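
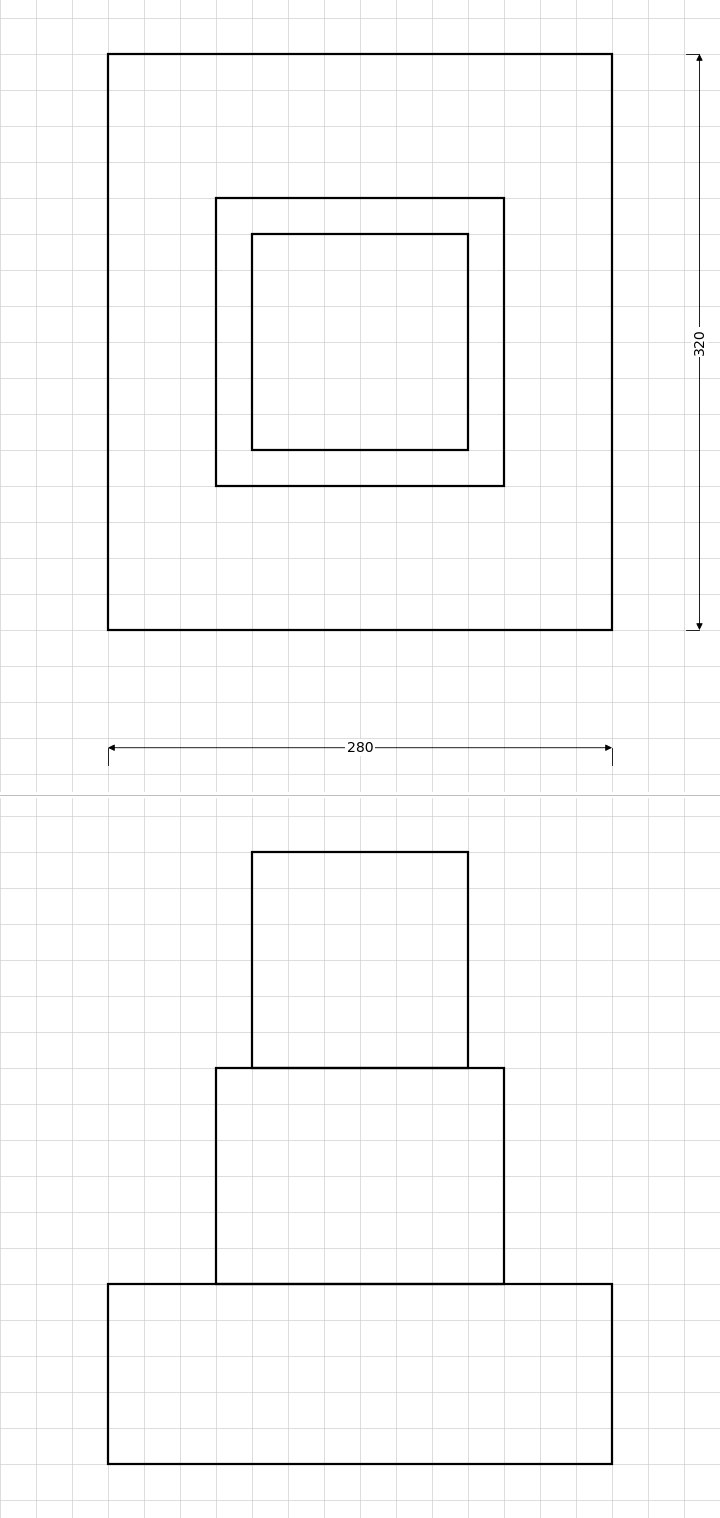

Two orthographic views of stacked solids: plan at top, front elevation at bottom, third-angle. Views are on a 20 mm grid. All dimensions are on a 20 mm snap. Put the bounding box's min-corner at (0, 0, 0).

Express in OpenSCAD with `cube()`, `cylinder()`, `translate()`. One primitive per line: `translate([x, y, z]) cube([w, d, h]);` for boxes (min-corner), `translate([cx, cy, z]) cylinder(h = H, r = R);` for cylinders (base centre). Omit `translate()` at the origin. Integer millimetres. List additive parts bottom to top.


cube([280, 320, 100]);
translate([60, 80, 100]) cube([160, 160, 120]);
translate([80, 100, 220]) cube([120, 120, 120]);


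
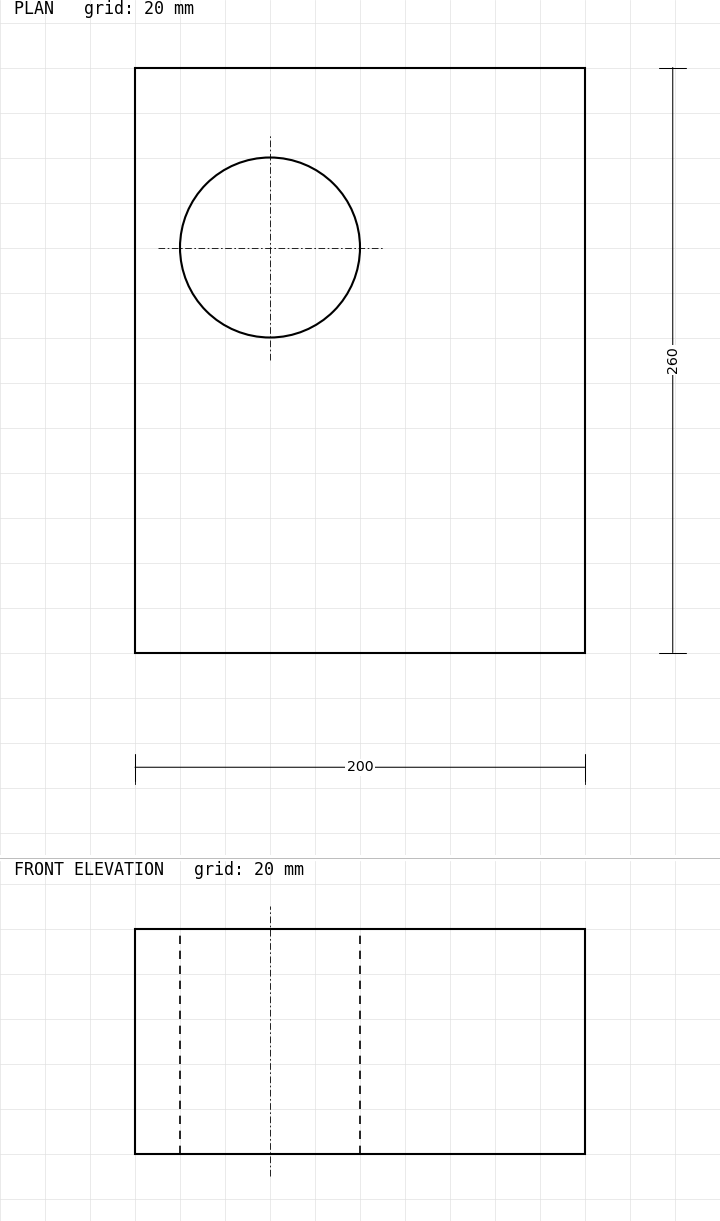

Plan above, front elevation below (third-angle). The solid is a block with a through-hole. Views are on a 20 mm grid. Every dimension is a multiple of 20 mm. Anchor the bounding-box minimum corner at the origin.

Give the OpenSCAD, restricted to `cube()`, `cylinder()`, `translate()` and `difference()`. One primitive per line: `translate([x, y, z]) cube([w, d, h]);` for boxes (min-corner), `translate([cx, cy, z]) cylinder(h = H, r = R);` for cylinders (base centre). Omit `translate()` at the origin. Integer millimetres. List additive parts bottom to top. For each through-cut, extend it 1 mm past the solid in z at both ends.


difference() {
  cube([200, 260, 100]);
  translate([60, 180, -1]) cylinder(h = 102, r = 40);
}


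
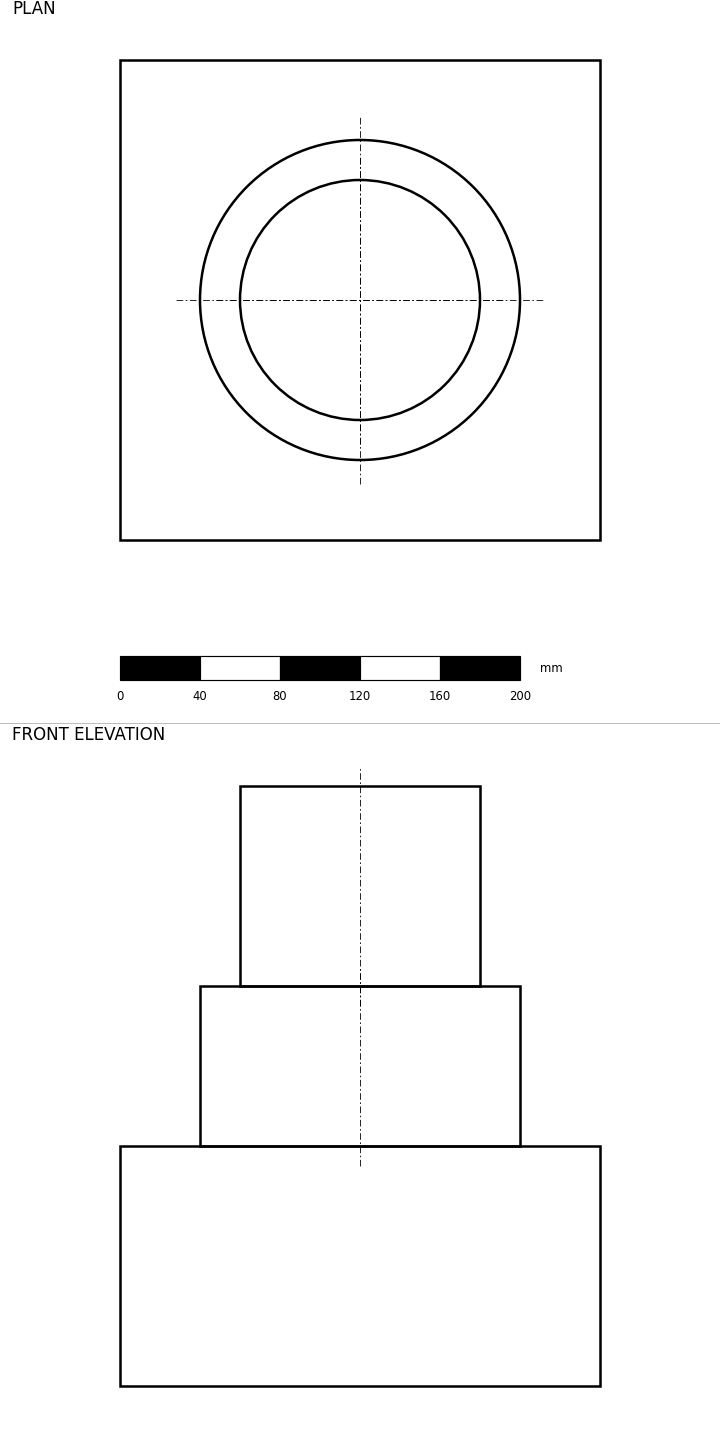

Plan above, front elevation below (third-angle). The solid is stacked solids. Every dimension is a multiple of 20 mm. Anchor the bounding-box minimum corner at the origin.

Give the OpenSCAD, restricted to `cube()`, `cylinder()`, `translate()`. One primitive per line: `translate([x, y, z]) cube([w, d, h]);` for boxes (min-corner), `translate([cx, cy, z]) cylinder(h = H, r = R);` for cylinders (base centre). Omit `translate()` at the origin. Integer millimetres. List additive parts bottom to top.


cube([240, 240, 120]);
translate([120, 120, 120]) cylinder(h = 80, r = 80);
translate([120, 120, 200]) cylinder(h = 100, r = 60);


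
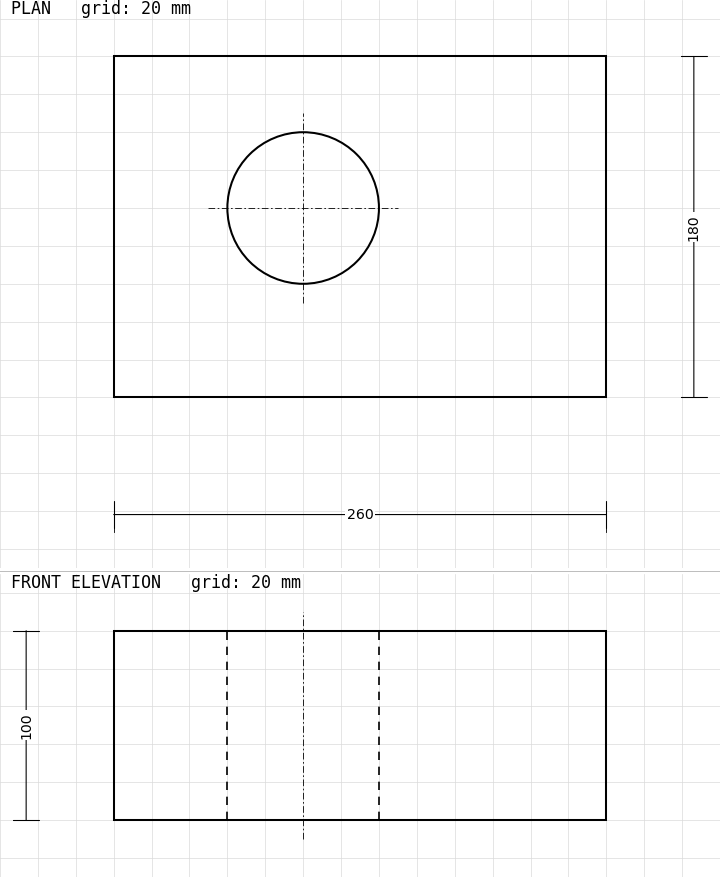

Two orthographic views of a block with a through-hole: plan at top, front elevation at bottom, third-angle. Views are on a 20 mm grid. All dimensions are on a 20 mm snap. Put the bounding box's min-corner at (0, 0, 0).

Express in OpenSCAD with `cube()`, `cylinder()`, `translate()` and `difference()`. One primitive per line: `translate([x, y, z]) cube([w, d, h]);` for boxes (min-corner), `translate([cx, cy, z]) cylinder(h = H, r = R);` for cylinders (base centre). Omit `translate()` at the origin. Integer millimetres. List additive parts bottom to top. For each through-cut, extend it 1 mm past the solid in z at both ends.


difference() {
  cube([260, 180, 100]);
  translate([100, 100, -1]) cylinder(h = 102, r = 40);
}


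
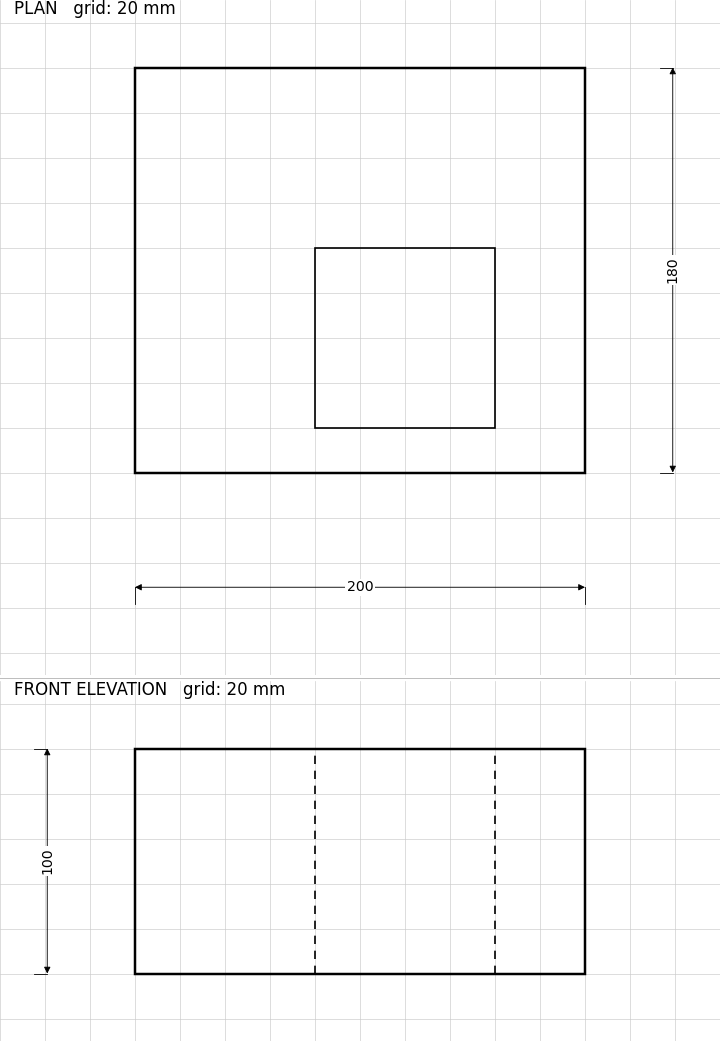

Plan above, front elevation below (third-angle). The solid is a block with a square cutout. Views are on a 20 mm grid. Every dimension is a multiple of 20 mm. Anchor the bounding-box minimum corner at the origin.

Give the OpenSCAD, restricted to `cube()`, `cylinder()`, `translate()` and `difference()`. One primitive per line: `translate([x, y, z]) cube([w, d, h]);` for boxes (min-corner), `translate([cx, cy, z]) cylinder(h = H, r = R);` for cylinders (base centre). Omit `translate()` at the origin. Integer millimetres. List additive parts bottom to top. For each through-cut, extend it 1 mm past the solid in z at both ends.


difference() {
  cube([200, 180, 100]);
  translate([80, 20, -1]) cube([80, 80, 102]);
}


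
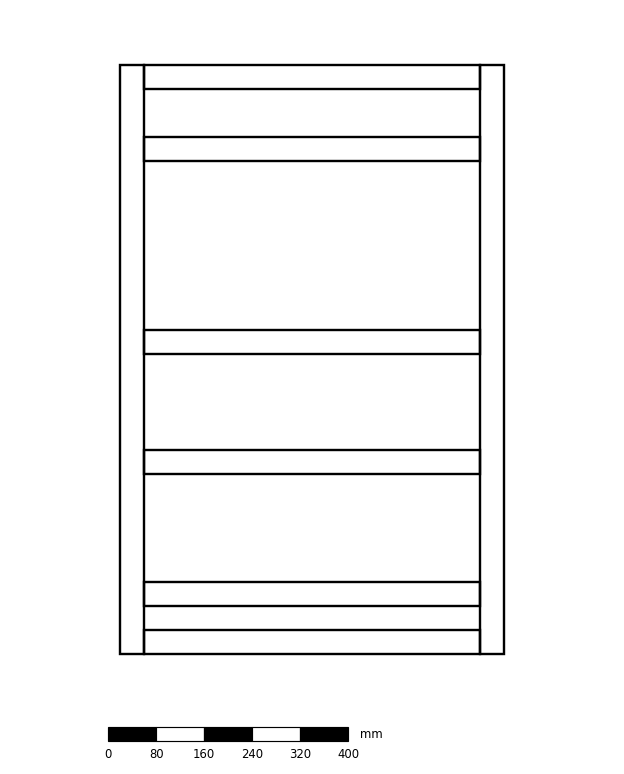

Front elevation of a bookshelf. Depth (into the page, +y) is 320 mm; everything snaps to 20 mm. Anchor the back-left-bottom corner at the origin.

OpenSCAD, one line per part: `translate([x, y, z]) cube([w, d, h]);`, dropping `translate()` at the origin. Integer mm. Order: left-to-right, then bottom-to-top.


cube([40, 320, 980]);
translate([40, 0, 0]) cube([560, 320, 40]);
translate([40, 0, 80]) cube([560, 320, 40]);
translate([40, 0, 300]) cube([560, 320, 40]);
translate([40, 0, 500]) cube([560, 320, 40]);
translate([40, 0, 820]) cube([560, 320, 40]);
translate([40, 0, 940]) cube([560, 320, 40]);
translate([600, 0, 0]) cube([40, 320, 980]);


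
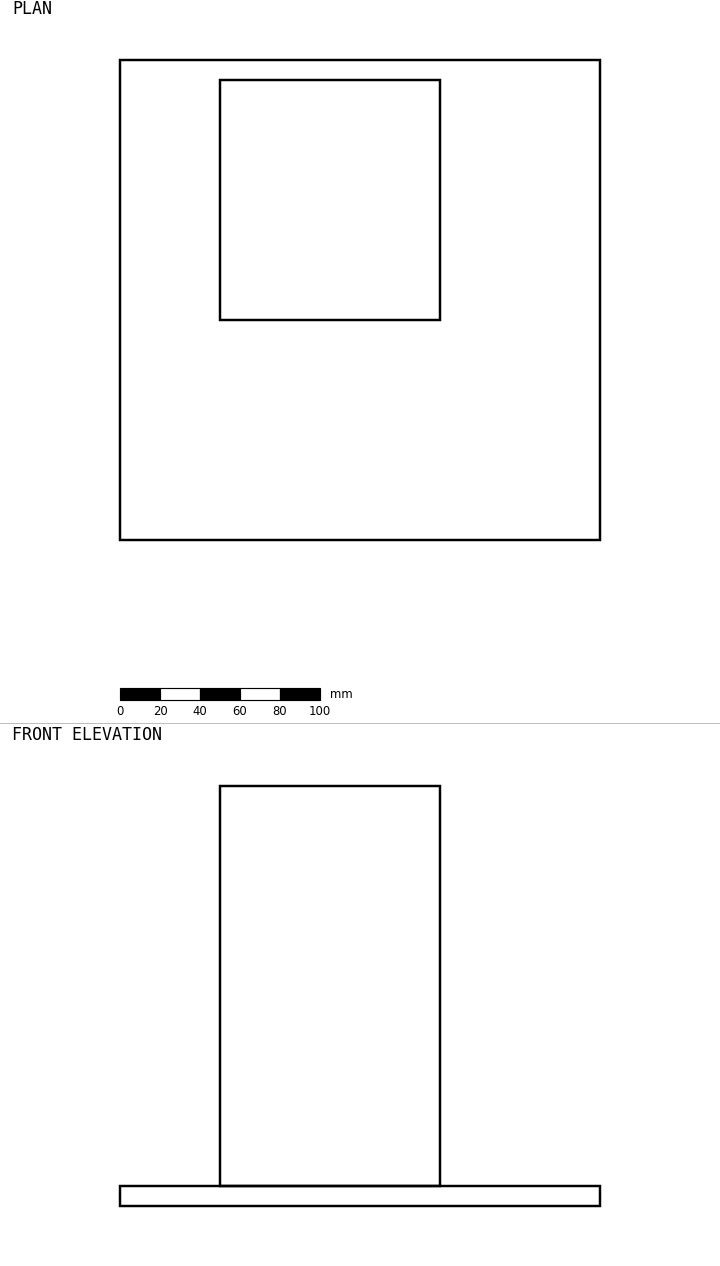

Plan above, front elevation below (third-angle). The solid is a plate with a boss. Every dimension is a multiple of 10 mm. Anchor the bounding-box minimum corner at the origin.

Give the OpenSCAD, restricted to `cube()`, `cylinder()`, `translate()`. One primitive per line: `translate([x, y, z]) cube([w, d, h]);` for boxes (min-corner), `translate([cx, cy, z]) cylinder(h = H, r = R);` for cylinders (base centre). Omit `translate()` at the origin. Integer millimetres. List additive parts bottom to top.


cube([240, 240, 10]);
translate([50, 110, 10]) cube([110, 120, 200]);


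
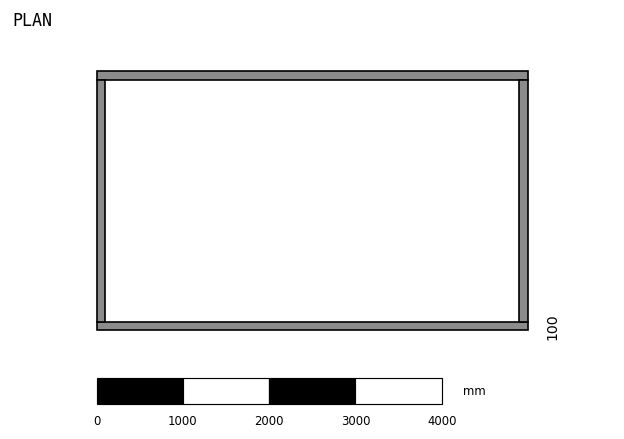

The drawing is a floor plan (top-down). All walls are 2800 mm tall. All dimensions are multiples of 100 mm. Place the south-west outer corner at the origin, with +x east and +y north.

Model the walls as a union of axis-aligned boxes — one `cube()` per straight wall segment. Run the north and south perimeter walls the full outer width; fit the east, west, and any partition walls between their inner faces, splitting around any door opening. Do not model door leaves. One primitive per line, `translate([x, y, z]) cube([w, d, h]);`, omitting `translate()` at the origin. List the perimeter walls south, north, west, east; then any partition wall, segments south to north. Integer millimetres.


cube([5000, 100, 2800]);
translate([0, 2900, 0]) cube([5000, 100, 2800]);
translate([0, 100, 0]) cube([100, 2800, 2800]);
translate([4900, 100, 0]) cube([100, 2800, 2800]);


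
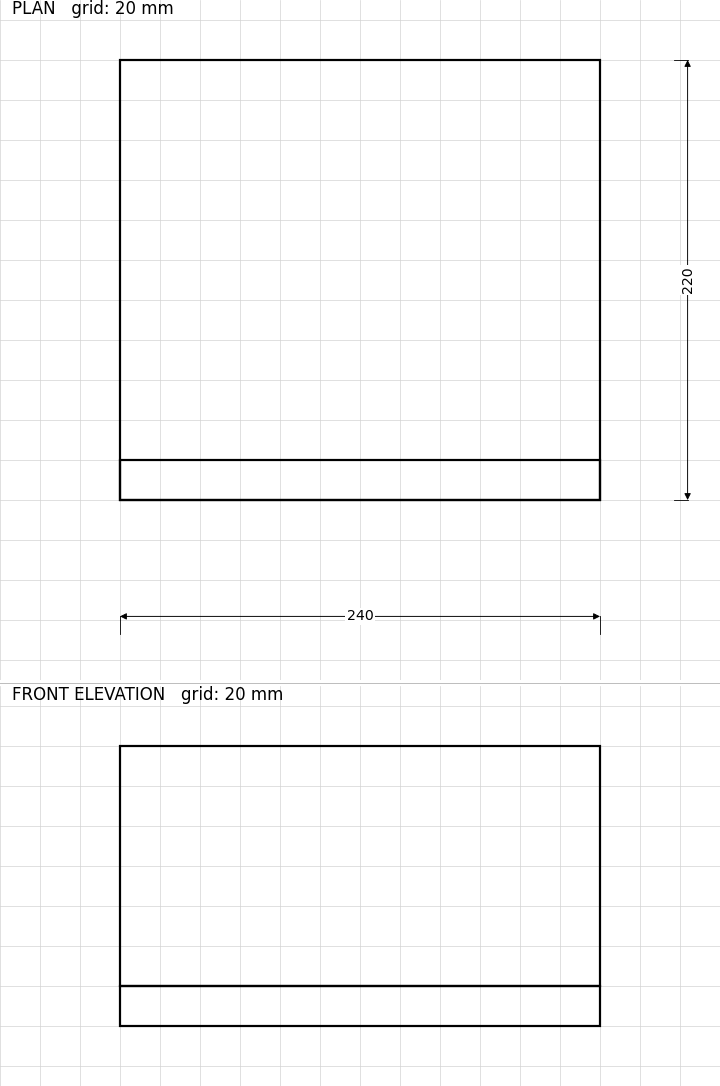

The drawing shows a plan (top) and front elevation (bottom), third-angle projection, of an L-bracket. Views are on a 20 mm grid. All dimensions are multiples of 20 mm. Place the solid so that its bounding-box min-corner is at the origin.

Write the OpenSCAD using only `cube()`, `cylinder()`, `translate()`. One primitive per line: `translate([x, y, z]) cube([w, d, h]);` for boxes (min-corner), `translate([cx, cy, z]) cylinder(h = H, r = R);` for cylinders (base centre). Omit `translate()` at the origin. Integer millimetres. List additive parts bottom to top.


cube([240, 220, 20]);
translate([0, 0, 20]) cube([240, 20, 120]);


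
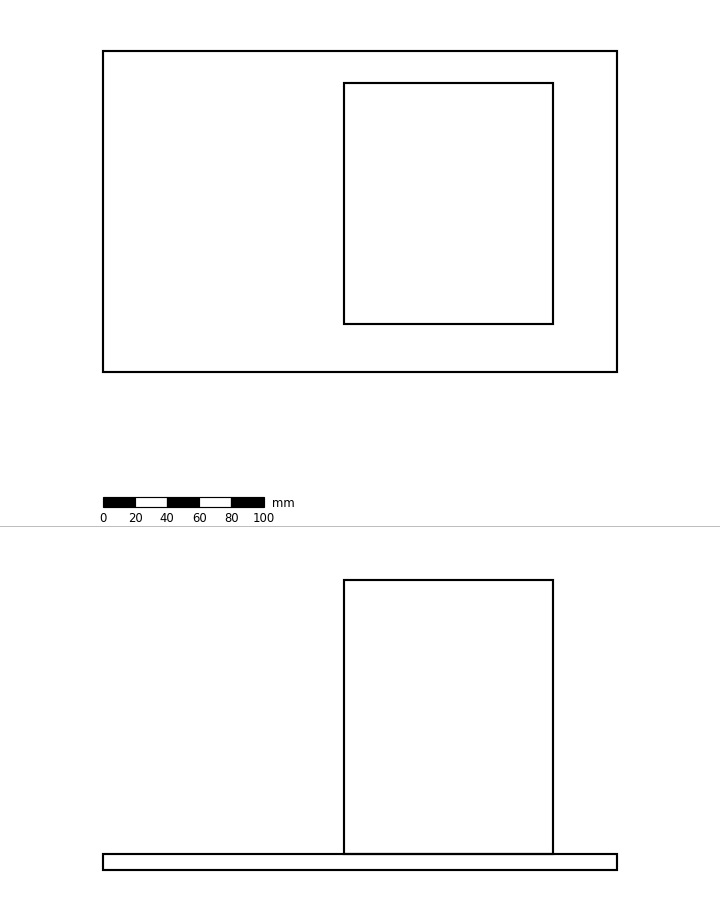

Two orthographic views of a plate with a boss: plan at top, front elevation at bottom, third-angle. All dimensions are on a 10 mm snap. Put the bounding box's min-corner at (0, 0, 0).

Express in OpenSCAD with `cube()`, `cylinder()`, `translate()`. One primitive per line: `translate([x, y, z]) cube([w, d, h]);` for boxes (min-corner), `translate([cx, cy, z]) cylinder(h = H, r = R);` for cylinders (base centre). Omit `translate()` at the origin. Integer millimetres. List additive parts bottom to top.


cube([320, 200, 10]);
translate([150, 30, 10]) cube([130, 150, 170]);


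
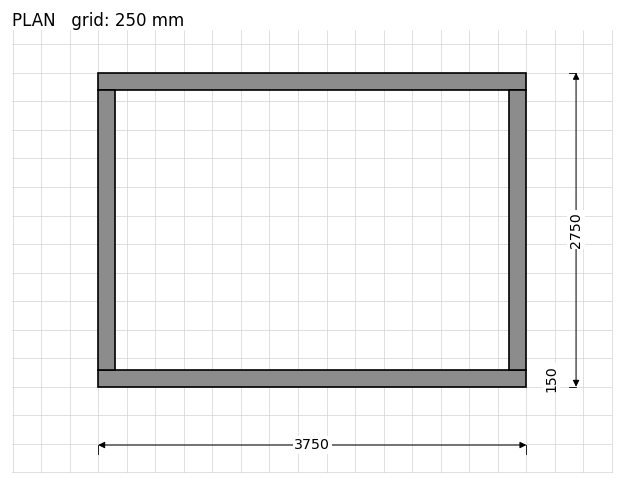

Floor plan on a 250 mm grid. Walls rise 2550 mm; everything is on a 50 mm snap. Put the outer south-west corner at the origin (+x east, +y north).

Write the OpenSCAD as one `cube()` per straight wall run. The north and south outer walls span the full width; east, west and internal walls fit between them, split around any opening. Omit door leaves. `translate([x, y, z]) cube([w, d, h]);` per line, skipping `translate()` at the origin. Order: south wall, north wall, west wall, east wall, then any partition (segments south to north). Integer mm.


cube([3750, 150, 2550]);
translate([0, 2600, 0]) cube([3750, 150, 2550]);
translate([0, 150, 0]) cube([150, 2450, 2550]);
translate([3600, 150, 0]) cube([150, 2450, 2550]);


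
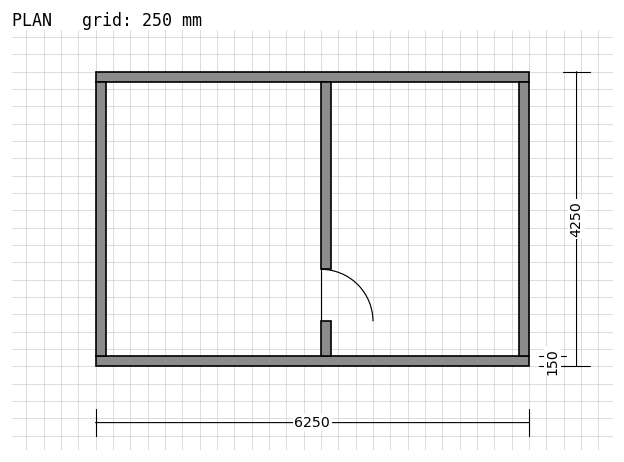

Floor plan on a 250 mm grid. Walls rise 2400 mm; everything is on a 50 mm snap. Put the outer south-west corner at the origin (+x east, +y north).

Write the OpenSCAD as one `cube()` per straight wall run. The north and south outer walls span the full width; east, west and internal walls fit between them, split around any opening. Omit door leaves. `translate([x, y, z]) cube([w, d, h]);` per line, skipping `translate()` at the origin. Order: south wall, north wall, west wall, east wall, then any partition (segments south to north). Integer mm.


cube([6250, 150, 2400]);
translate([0, 4100, 0]) cube([6250, 150, 2400]);
translate([0, 150, 0]) cube([150, 3950, 2400]);
translate([6100, 150, 0]) cube([150, 3950, 2400]);
translate([3250, 150, 0]) cube([150, 500, 2400]);
translate([3250, 1400, 0]) cube([150, 2700, 2400]);


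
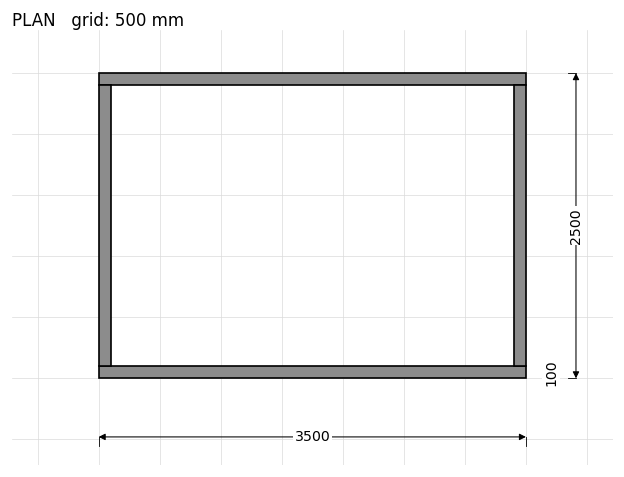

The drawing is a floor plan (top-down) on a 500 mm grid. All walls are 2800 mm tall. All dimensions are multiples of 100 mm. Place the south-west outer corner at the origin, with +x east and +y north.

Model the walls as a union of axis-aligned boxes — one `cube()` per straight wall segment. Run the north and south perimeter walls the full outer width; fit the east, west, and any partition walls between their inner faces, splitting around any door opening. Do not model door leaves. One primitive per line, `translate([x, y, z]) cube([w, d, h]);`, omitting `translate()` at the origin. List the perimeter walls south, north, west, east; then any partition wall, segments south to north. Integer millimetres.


cube([3500, 100, 2800]);
translate([0, 2400, 0]) cube([3500, 100, 2800]);
translate([0, 100, 0]) cube([100, 2300, 2800]);
translate([3400, 100, 0]) cube([100, 2300, 2800]);


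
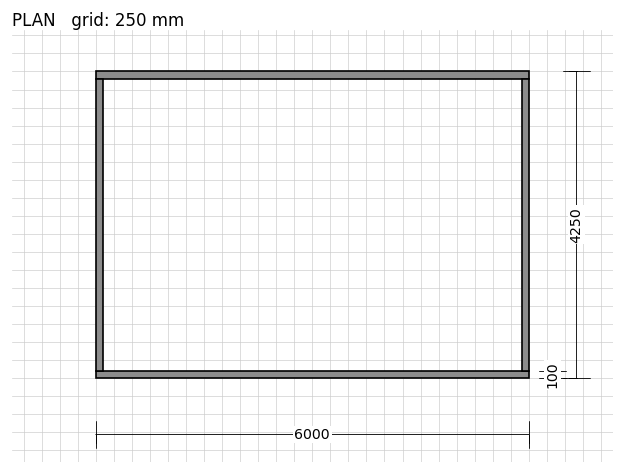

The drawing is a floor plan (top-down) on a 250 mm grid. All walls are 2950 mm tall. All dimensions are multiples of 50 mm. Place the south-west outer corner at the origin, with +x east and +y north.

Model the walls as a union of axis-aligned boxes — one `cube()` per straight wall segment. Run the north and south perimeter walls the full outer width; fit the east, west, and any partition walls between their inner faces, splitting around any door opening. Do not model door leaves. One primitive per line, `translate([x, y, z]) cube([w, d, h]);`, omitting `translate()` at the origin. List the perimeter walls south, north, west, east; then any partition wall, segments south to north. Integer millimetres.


cube([6000, 100, 2950]);
translate([0, 4150, 0]) cube([6000, 100, 2950]);
translate([0, 100, 0]) cube([100, 4050, 2950]);
translate([5900, 100, 0]) cube([100, 4050, 2950]);


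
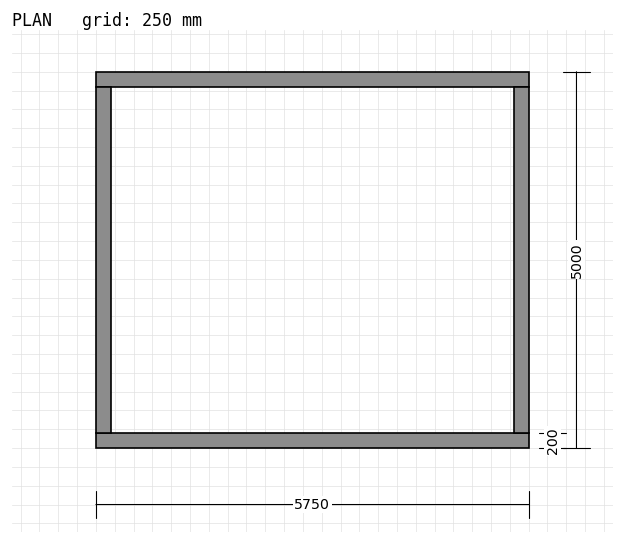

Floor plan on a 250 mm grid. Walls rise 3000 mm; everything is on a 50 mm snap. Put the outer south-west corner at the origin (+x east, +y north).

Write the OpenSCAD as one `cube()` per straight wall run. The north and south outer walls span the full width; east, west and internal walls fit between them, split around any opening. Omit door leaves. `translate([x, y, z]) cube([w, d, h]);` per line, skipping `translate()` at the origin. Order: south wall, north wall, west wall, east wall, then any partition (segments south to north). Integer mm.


cube([5750, 200, 3000]);
translate([0, 4800, 0]) cube([5750, 200, 3000]);
translate([0, 200, 0]) cube([200, 4600, 3000]);
translate([5550, 200, 0]) cube([200, 4600, 3000]);


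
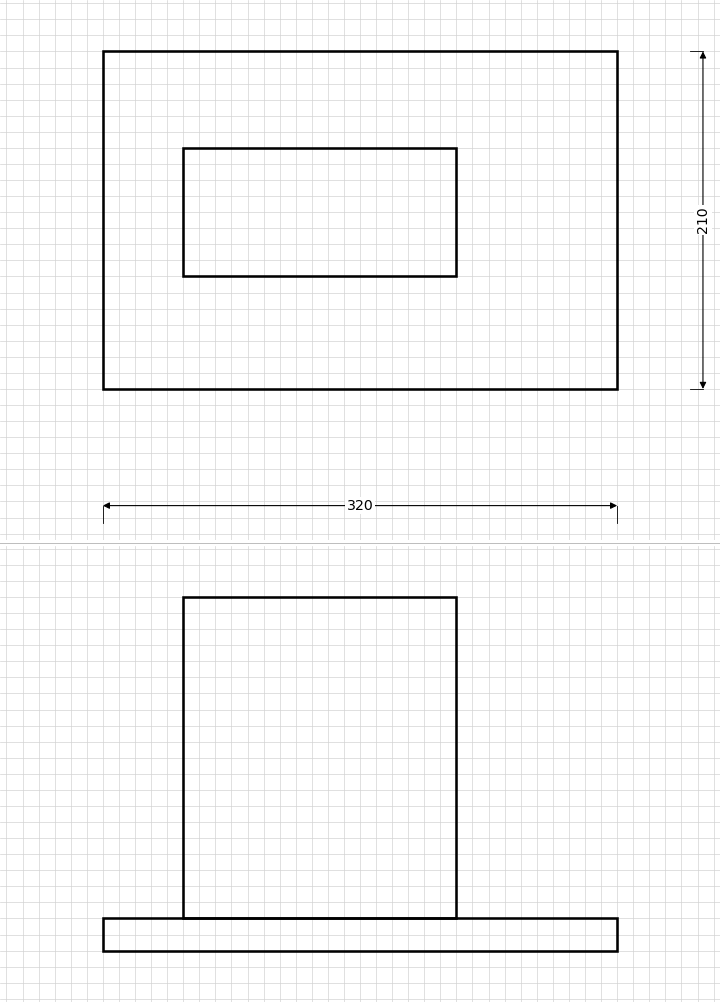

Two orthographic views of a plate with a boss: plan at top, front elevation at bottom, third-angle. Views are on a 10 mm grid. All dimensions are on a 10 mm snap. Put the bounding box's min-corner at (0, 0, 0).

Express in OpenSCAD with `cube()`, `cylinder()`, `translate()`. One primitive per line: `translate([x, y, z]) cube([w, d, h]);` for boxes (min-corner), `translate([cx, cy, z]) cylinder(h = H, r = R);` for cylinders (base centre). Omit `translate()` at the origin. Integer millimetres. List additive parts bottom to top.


cube([320, 210, 20]);
translate([50, 70, 20]) cube([170, 80, 200]);


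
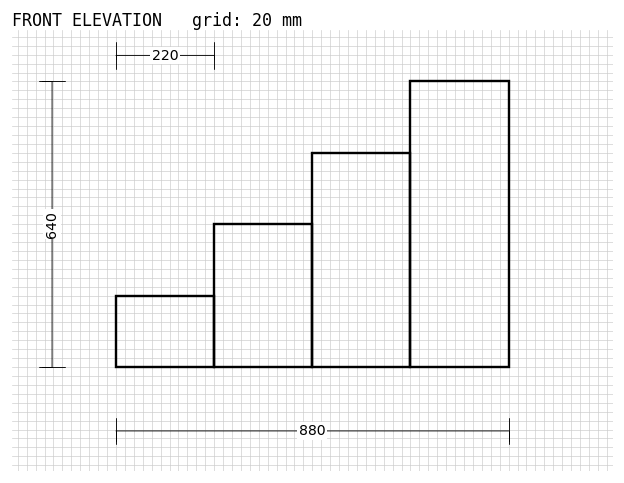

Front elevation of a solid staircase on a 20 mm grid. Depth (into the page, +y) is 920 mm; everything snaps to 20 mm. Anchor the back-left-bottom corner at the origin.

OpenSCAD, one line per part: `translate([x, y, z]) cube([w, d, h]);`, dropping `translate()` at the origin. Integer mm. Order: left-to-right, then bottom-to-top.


cube([220, 920, 160]);
translate([220, 0, 0]) cube([220, 920, 320]);
translate([440, 0, 0]) cube([220, 920, 480]);
translate([660, 0, 0]) cube([220, 920, 640]);


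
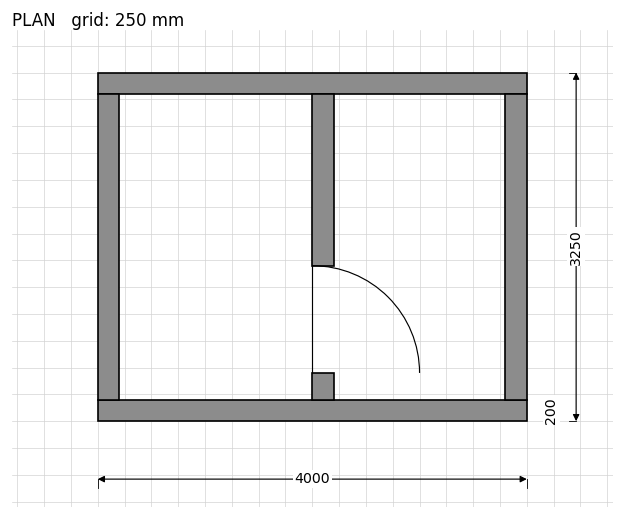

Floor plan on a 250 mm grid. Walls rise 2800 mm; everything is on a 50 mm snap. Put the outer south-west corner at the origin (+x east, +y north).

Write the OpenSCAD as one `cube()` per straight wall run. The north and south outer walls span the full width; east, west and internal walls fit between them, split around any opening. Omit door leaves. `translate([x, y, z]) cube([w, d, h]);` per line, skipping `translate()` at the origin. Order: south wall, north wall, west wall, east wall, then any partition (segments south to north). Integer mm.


cube([4000, 200, 2800]);
translate([0, 3050, 0]) cube([4000, 200, 2800]);
translate([0, 200, 0]) cube([200, 2850, 2800]);
translate([3800, 200, 0]) cube([200, 2850, 2800]);
translate([2000, 200, 0]) cube([200, 250, 2800]);
translate([2000, 1450, 0]) cube([200, 1600, 2800]);


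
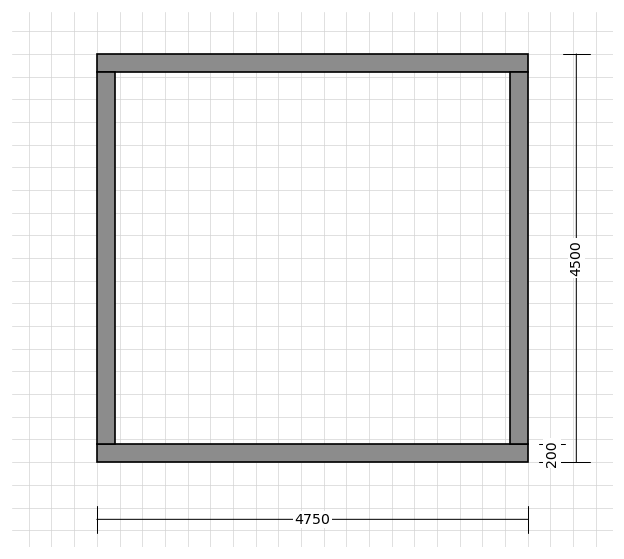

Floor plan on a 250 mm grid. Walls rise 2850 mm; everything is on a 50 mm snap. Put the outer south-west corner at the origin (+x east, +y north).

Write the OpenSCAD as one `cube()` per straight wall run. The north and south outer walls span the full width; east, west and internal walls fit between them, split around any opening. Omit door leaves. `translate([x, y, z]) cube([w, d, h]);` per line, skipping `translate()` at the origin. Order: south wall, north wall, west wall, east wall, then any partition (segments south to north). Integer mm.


cube([4750, 200, 2850]);
translate([0, 4300, 0]) cube([4750, 200, 2850]);
translate([0, 200, 0]) cube([200, 4100, 2850]);
translate([4550, 200, 0]) cube([200, 4100, 2850]);


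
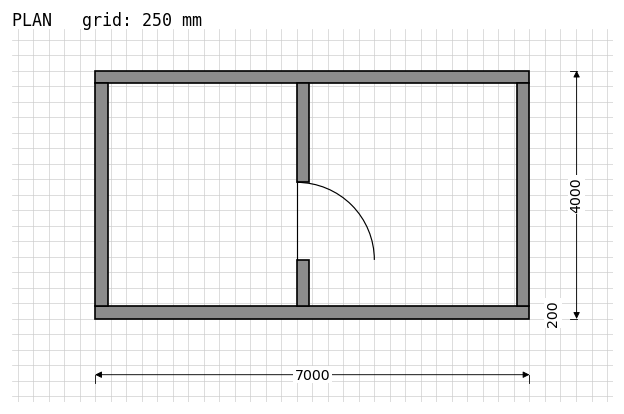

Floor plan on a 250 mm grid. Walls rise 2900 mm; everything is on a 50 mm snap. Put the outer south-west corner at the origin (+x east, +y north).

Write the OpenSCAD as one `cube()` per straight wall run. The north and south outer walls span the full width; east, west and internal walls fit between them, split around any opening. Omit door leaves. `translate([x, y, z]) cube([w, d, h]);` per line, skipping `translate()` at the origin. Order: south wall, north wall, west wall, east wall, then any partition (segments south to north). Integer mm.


cube([7000, 200, 2900]);
translate([0, 3800, 0]) cube([7000, 200, 2900]);
translate([0, 200, 0]) cube([200, 3600, 2900]);
translate([6800, 200, 0]) cube([200, 3600, 2900]);
translate([3250, 200, 0]) cube([200, 750, 2900]);
translate([3250, 2200, 0]) cube([200, 1600, 2900]);


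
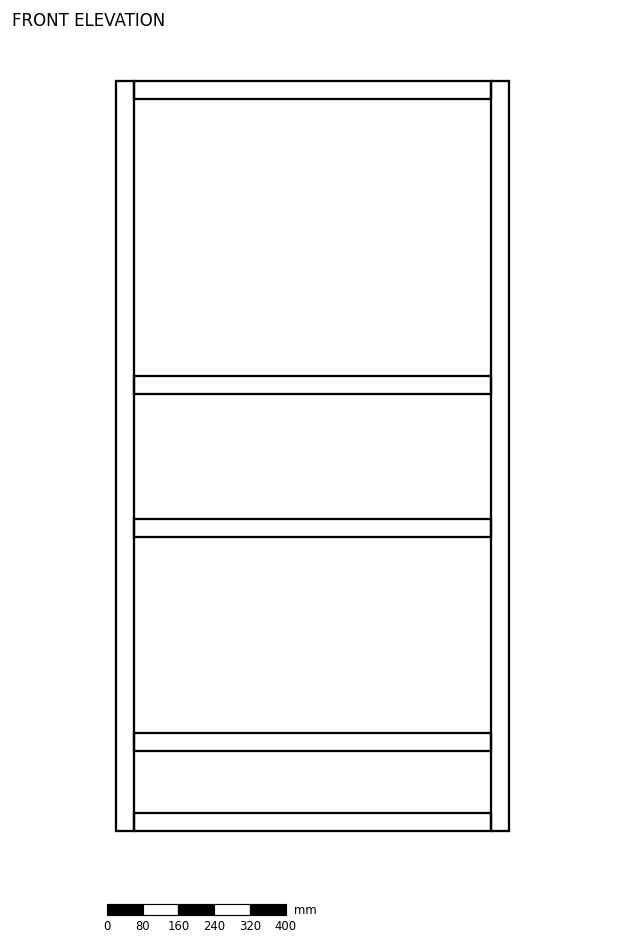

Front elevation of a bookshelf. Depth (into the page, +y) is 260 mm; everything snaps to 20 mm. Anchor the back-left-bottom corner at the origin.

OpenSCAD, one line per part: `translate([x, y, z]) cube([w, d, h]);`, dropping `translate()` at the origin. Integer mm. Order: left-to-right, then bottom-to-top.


cube([40, 260, 1680]);
translate([40, 0, 0]) cube([800, 260, 40]);
translate([40, 0, 180]) cube([800, 260, 40]);
translate([40, 0, 660]) cube([800, 260, 40]);
translate([40, 0, 980]) cube([800, 260, 40]);
translate([40, 0, 1640]) cube([800, 260, 40]);
translate([840, 0, 0]) cube([40, 260, 1680]);


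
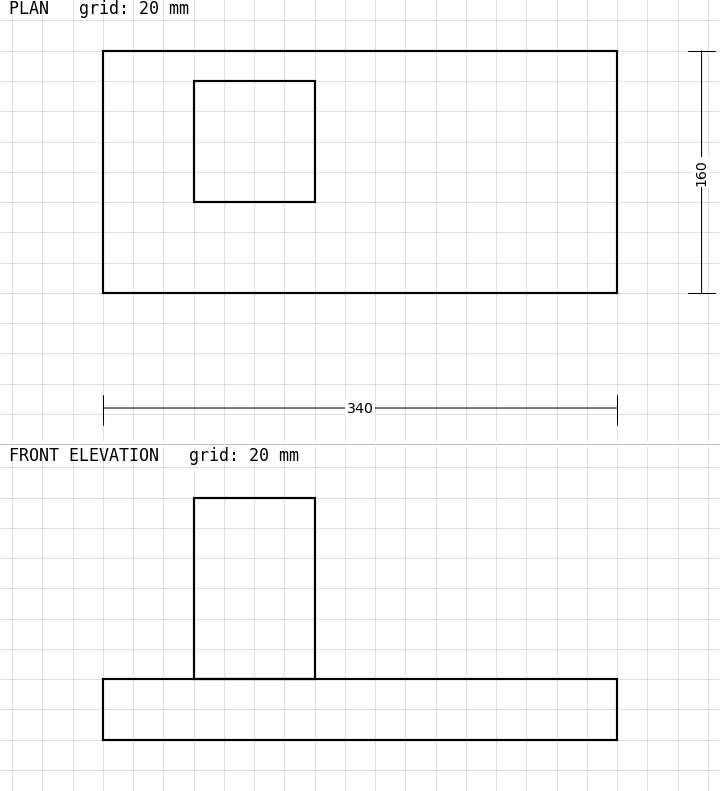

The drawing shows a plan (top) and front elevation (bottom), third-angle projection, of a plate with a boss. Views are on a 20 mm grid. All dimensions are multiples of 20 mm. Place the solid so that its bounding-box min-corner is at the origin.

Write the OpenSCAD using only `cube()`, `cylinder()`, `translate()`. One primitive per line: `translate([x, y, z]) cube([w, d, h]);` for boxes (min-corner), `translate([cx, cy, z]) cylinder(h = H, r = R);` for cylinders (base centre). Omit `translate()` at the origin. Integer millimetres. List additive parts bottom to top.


cube([340, 160, 40]);
translate([60, 60, 40]) cube([80, 80, 120]);


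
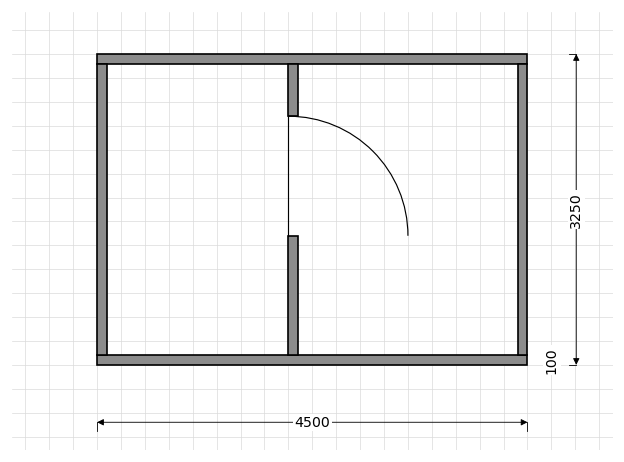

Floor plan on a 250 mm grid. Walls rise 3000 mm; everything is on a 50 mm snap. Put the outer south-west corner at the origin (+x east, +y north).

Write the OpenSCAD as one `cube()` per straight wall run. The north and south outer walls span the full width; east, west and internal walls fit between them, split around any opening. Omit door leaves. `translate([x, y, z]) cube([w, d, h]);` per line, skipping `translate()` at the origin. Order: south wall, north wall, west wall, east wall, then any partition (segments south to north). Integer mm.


cube([4500, 100, 3000]);
translate([0, 3150, 0]) cube([4500, 100, 3000]);
translate([0, 100, 0]) cube([100, 3050, 3000]);
translate([4400, 100, 0]) cube([100, 3050, 3000]);
translate([2000, 100, 0]) cube([100, 1250, 3000]);
translate([2000, 2600, 0]) cube([100, 550, 3000]);


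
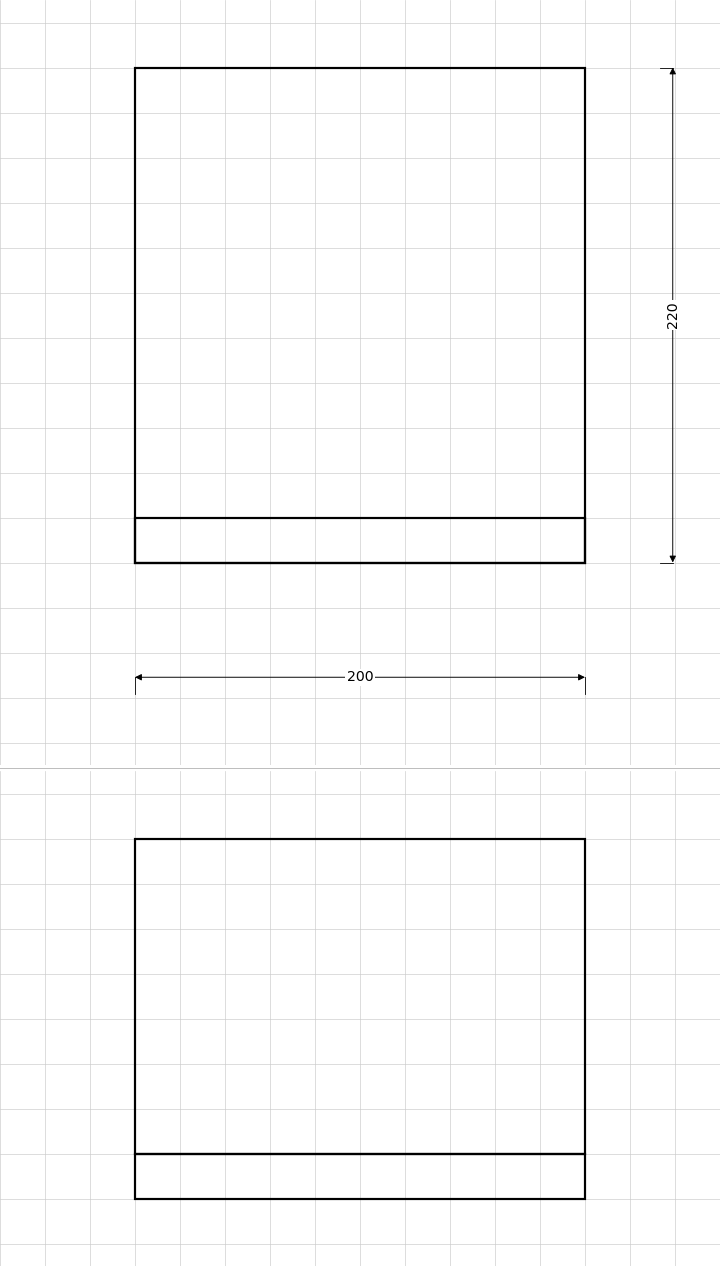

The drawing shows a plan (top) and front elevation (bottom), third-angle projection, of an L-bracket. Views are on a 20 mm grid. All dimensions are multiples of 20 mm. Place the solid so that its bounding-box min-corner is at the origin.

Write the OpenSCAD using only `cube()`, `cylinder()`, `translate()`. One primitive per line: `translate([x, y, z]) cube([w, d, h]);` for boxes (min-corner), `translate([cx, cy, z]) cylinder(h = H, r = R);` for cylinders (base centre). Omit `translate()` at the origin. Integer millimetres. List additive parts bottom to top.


cube([200, 220, 20]);
translate([0, 0, 20]) cube([200, 20, 140]);


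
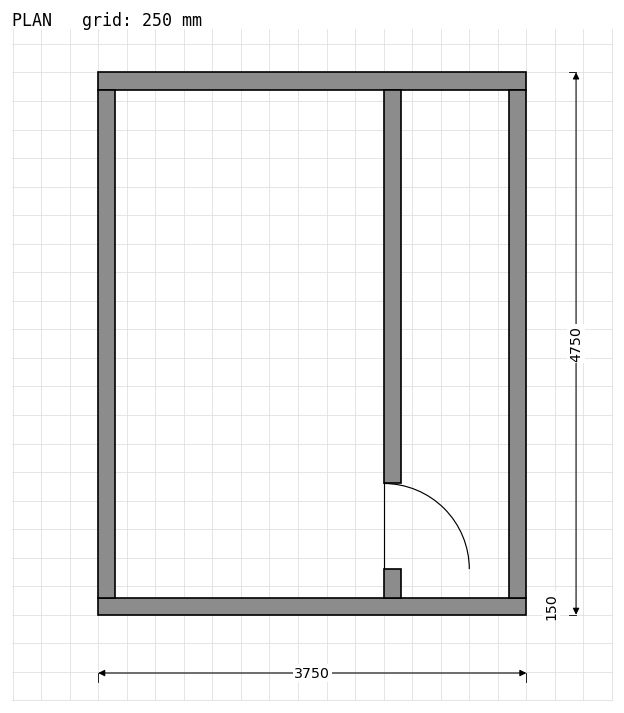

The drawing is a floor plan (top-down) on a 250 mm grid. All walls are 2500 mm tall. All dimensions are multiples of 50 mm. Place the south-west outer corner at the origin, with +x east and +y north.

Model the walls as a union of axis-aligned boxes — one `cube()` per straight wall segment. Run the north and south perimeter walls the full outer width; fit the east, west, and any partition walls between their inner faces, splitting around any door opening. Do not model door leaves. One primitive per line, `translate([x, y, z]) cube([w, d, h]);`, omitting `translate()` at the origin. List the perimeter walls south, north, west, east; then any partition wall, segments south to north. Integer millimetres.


cube([3750, 150, 2500]);
translate([0, 4600, 0]) cube([3750, 150, 2500]);
translate([0, 150, 0]) cube([150, 4450, 2500]);
translate([3600, 150, 0]) cube([150, 4450, 2500]);
translate([2500, 150, 0]) cube([150, 250, 2500]);
translate([2500, 1150, 0]) cube([150, 3450, 2500]);


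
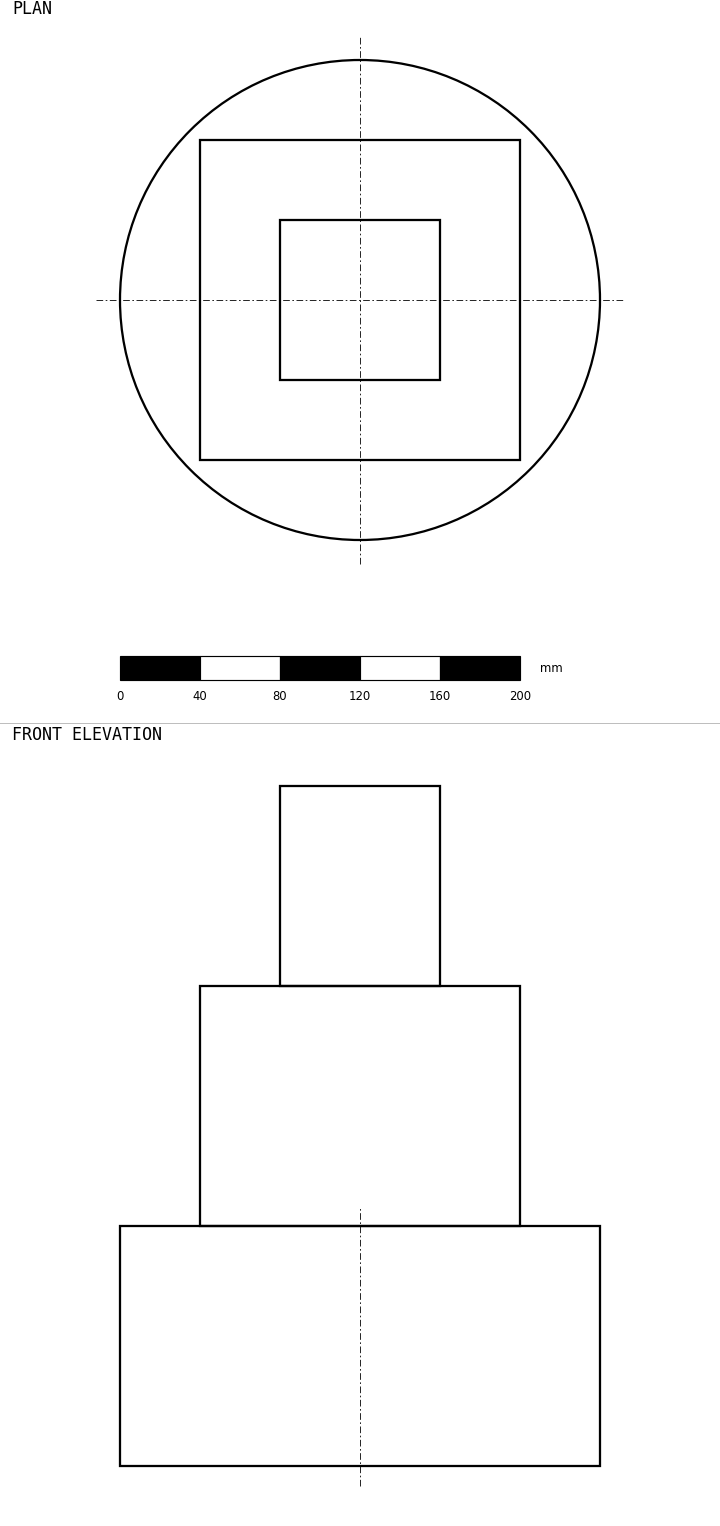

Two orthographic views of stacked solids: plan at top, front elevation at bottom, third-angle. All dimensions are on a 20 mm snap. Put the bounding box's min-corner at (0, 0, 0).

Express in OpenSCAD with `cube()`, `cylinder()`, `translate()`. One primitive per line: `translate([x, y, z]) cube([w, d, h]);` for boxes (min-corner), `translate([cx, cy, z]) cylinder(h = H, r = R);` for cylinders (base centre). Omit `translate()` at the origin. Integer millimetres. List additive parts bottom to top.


translate([120, 120, 0]) cylinder(h = 120, r = 120);
translate([40, 40, 120]) cube([160, 160, 120]);
translate([80, 80, 240]) cube([80, 80, 100]);


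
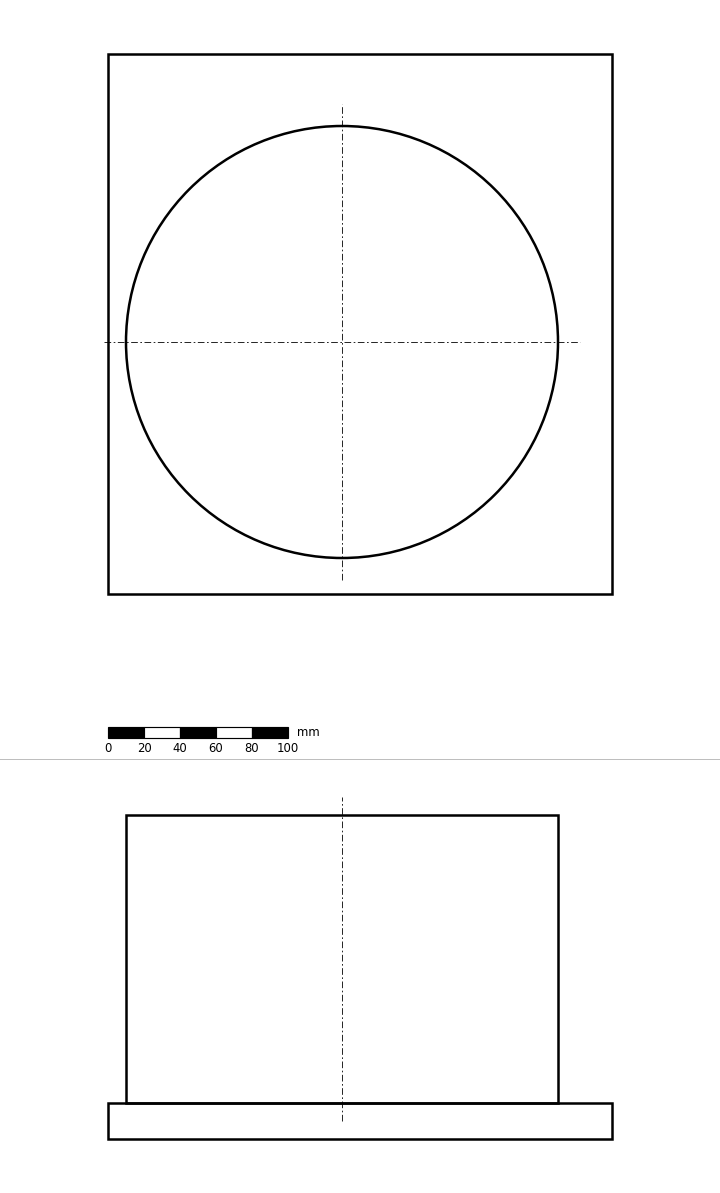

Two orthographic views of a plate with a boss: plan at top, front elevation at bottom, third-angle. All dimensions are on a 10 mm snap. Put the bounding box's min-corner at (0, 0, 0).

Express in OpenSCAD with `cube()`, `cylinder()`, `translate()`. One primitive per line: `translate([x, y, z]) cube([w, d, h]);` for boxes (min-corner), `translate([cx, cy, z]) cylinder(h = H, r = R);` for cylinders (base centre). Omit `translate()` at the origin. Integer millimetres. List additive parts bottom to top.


cube([280, 300, 20]);
translate([130, 140, 20]) cylinder(h = 160, r = 120);


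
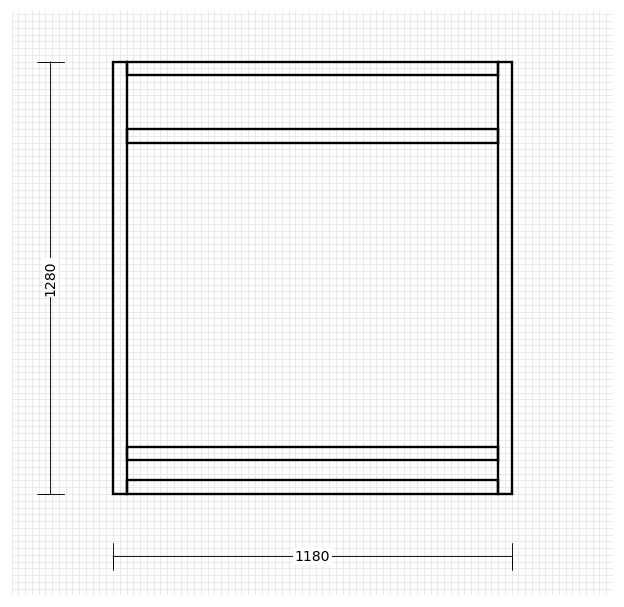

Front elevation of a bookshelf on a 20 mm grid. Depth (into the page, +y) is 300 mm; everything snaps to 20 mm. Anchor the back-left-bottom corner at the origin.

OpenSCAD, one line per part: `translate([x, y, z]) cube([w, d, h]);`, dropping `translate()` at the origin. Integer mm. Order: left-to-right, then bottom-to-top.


cube([40, 300, 1280]);
translate([40, 0, 0]) cube([1100, 300, 40]);
translate([40, 0, 100]) cube([1100, 300, 40]);
translate([40, 0, 1040]) cube([1100, 300, 40]);
translate([40, 0, 1240]) cube([1100, 300, 40]);
translate([1140, 0, 0]) cube([40, 300, 1280]);


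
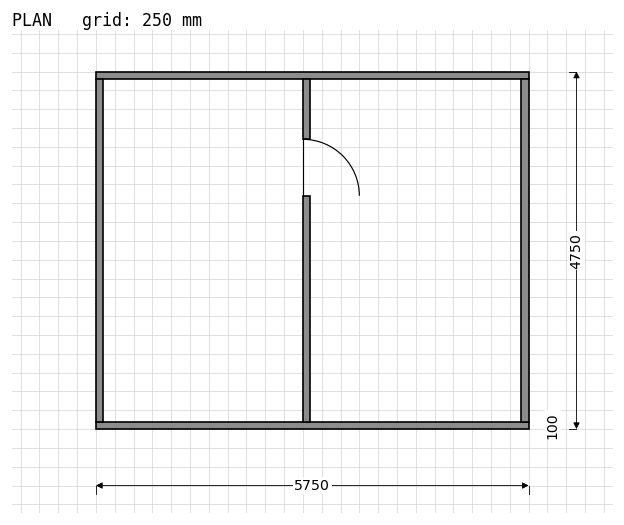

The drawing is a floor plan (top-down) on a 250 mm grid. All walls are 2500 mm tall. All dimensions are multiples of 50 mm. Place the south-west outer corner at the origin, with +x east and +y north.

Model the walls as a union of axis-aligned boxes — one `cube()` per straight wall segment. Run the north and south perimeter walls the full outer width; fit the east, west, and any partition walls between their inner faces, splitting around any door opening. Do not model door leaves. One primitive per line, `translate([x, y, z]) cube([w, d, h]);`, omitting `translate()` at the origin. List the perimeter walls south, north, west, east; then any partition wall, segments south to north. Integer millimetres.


cube([5750, 100, 2500]);
translate([0, 4650, 0]) cube([5750, 100, 2500]);
translate([0, 100, 0]) cube([100, 4550, 2500]);
translate([5650, 100, 0]) cube([100, 4550, 2500]);
translate([2750, 100, 0]) cube([100, 3000, 2500]);
translate([2750, 3850, 0]) cube([100, 800, 2500]);


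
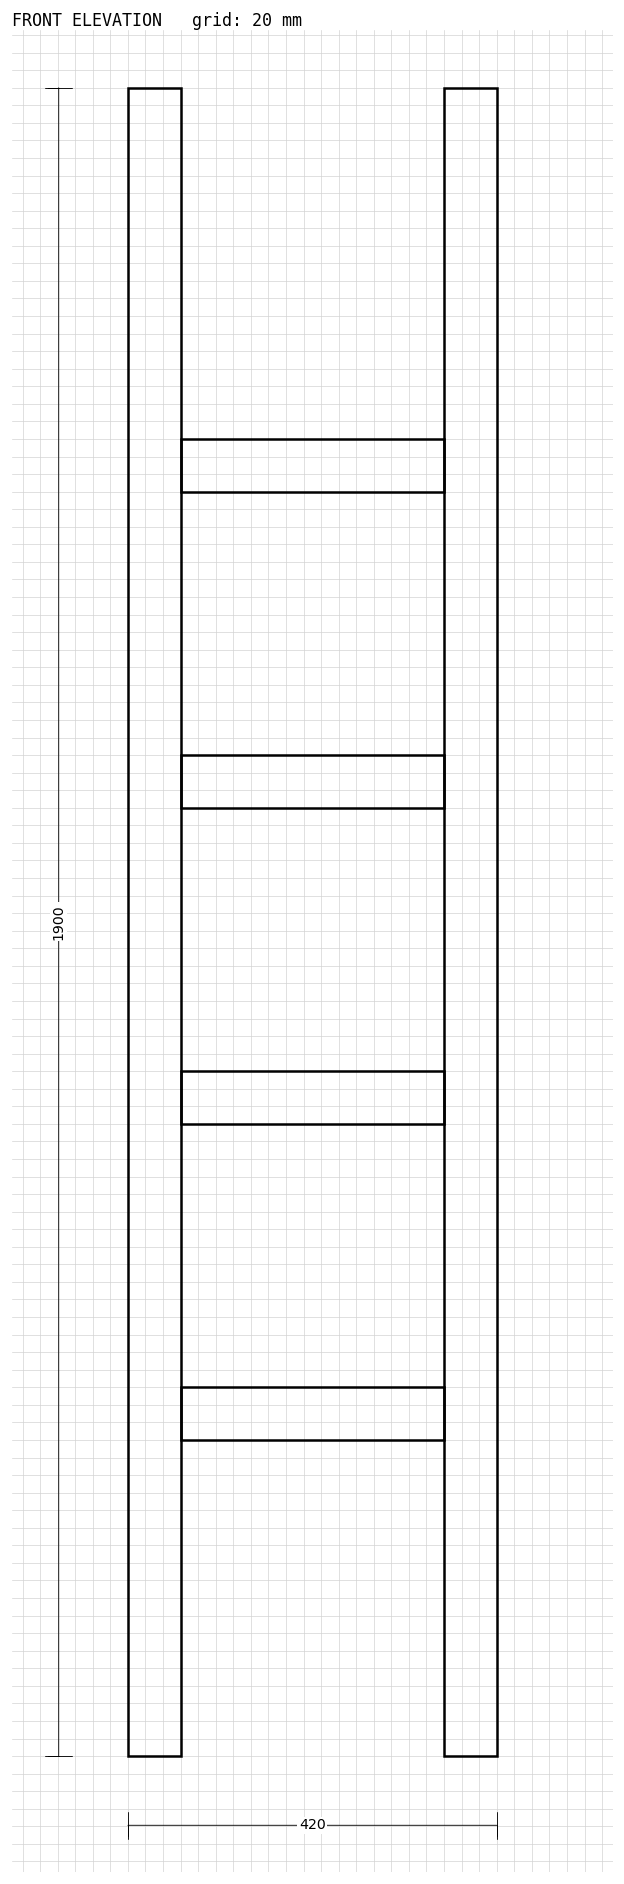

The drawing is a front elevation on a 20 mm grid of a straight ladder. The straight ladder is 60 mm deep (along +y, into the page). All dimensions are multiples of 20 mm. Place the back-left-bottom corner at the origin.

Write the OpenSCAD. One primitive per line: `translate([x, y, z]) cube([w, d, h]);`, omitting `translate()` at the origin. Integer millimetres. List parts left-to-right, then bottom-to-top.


cube([60, 60, 1900]);
translate([60, 0, 360]) cube([300, 60, 60]);
translate([60, 0, 720]) cube([300, 60, 60]);
translate([60, 0, 1080]) cube([300, 60, 60]);
translate([60, 0, 1440]) cube([300, 60, 60]);
translate([360, 0, 0]) cube([60, 60, 1900]);


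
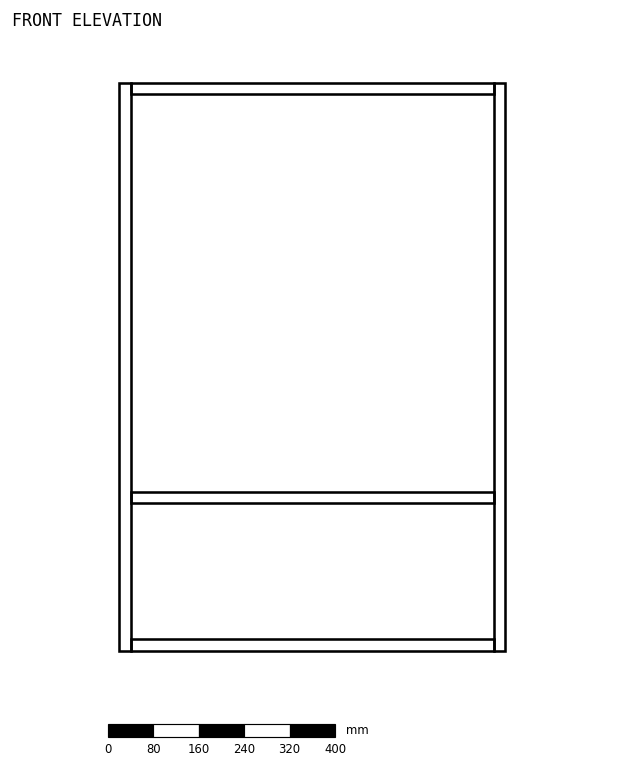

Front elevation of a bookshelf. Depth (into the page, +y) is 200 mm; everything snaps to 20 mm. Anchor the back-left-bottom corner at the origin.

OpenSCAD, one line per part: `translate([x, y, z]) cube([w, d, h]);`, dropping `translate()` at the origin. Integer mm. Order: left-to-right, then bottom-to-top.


cube([20, 200, 1000]);
translate([20, 0, 0]) cube([640, 200, 20]);
translate([20, 0, 260]) cube([640, 200, 20]);
translate([20, 0, 980]) cube([640, 200, 20]);
translate([660, 0, 0]) cube([20, 200, 1000]);


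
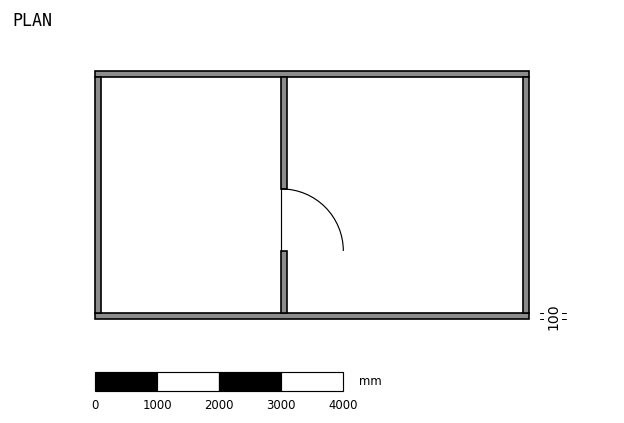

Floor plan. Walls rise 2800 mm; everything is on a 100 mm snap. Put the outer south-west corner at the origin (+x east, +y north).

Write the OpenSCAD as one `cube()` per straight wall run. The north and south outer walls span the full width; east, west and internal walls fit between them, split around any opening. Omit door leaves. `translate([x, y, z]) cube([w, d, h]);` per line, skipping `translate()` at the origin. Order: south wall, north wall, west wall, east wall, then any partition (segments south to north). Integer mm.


cube([7000, 100, 2800]);
translate([0, 3900, 0]) cube([7000, 100, 2800]);
translate([0, 100, 0]) cube([100, 3800, 2800]);
translate([6900, 100, 0]) cube([100, 3800, 2800]);
translate([3000, 100, 0]) cube([100, 1000, 2800]);
translate([3000, 2100, 0]) cube([100, 1800, 2800]);


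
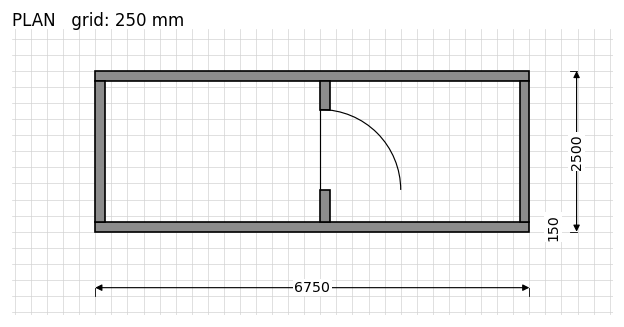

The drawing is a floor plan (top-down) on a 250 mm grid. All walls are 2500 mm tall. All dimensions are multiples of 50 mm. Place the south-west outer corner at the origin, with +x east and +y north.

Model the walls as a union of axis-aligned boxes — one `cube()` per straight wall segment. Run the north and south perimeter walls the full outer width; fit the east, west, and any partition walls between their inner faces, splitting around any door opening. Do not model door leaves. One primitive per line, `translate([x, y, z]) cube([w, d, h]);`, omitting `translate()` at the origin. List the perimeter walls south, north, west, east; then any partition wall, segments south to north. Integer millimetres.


cube([6750, 150, 2500]);
translate([0, 2350, 0]) cube([6750, 150, 2500]);
translate([0, 150, 0]) cube([150, 2200, 2500]);
translate([6600, 150, 0]) cube([150, 2200, 2500]);
translate([3500, 150, 0]) cube([150, 500, 2500]);
translate([3500, 1900, 0]) cube([150, 450, 2500]);


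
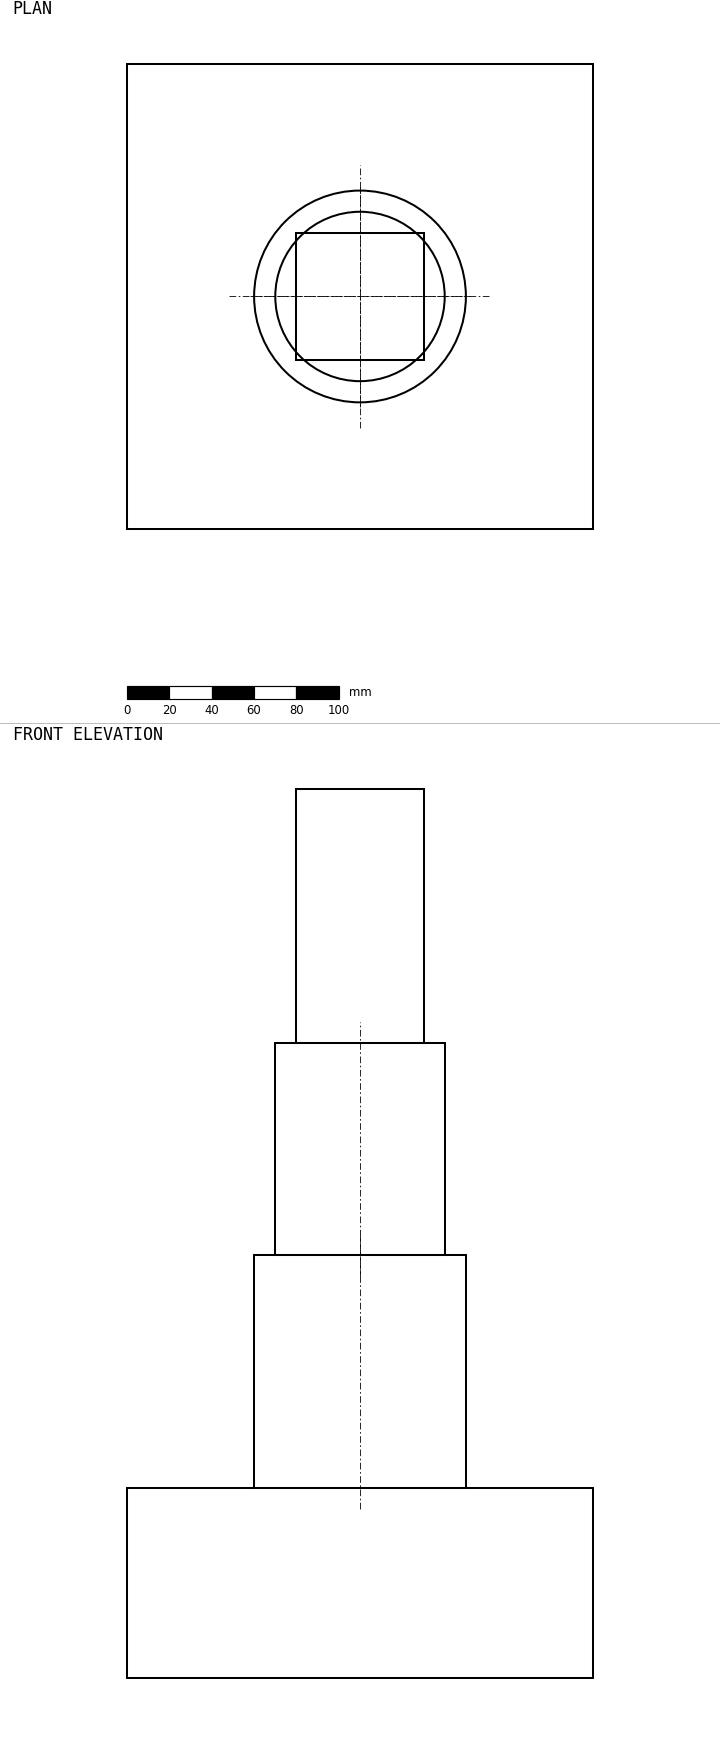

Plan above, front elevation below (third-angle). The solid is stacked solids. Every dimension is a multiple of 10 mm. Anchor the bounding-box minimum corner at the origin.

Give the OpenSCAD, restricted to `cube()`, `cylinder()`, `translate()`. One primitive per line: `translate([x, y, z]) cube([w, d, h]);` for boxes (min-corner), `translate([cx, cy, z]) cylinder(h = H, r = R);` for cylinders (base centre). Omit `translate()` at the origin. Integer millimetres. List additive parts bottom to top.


cube([220, 220, 90]);
translate([110, 110, 90]) cylinder(h = 110, r = 50);
translate([110, 110, 200]) cylinder(h = 100, r = 40);
translate([80, 80, 300]) cube([60, 60, 120]);


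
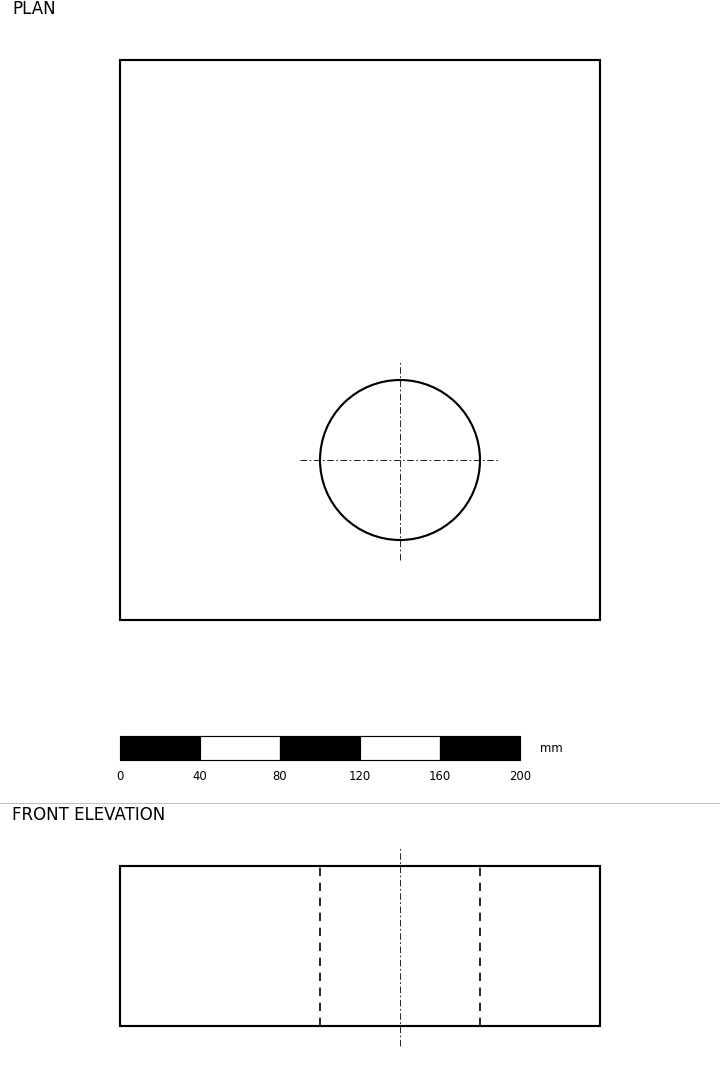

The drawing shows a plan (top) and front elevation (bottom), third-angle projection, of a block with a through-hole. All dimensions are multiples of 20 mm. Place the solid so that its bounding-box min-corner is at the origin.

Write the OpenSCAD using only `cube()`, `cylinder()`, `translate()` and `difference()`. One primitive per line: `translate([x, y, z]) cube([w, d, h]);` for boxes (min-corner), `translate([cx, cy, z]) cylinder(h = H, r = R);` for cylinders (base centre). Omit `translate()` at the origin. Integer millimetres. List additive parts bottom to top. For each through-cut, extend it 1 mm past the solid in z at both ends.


difference() {
  cube([240, 280, 80]);
  translate([140, 80, -1]) cylinder(h = 82, r = 40);
}


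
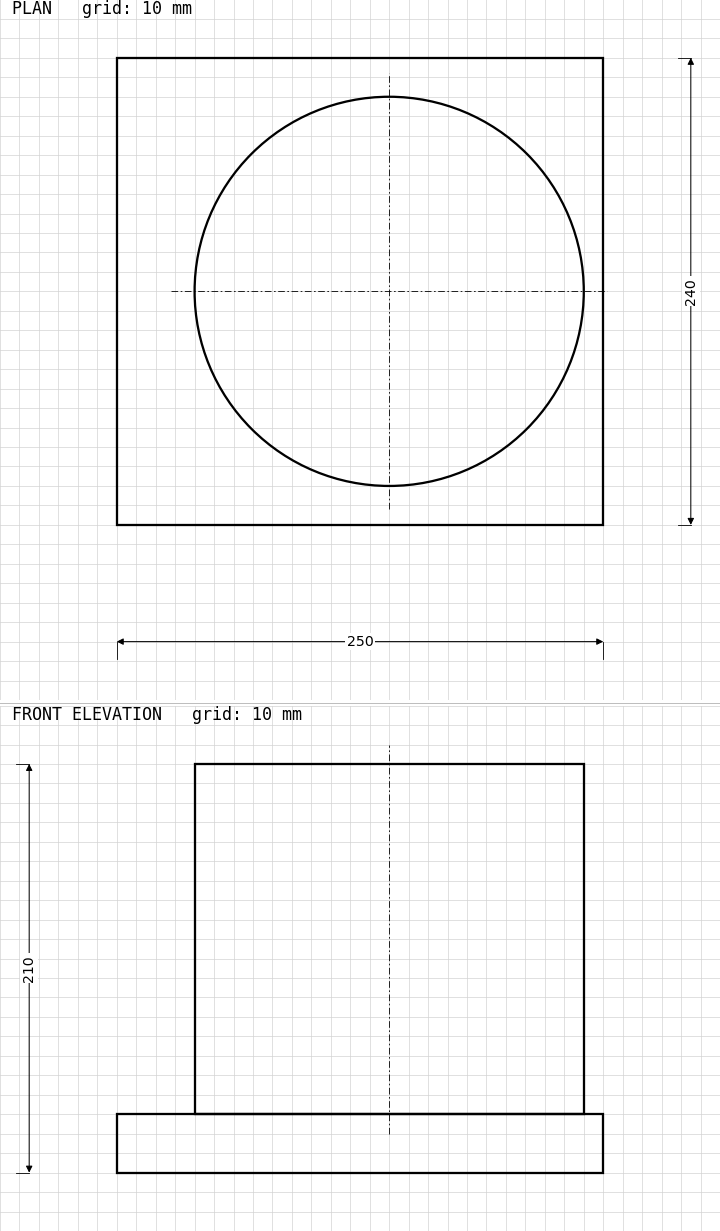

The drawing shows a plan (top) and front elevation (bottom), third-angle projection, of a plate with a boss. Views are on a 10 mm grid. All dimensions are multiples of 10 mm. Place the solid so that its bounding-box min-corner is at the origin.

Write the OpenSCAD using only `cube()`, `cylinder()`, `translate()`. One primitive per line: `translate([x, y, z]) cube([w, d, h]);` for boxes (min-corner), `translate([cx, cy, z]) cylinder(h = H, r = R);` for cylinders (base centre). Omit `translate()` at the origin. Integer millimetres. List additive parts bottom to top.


cube([250, 240, 30]);
translate([140, 120, 30]) cylinder(h = 180, r = 100);


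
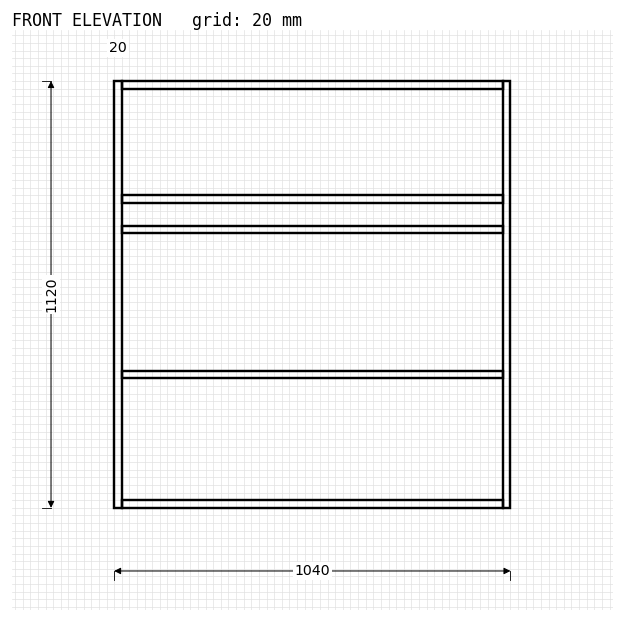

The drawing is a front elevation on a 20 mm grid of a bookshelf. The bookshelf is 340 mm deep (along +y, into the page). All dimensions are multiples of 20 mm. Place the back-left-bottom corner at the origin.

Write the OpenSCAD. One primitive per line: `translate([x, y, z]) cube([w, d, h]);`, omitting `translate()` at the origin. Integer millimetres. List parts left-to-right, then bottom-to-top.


cube([20, 340, 1120]);
translate([20, 0, 0]) cube([1000, 340, 20]);
translate([20, 0, 340]) cube([1000, 340, 20]);
translate([20, 0, 720]) cube([1000, 340, 20]);
translate([20, 0, 800]) cube([1000, 340, 20]);
translate([20, 0, 1100]) cube([1000, 340, 20]);
translate([1020, 0, 0]) cube([20, 340, 1120]);
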